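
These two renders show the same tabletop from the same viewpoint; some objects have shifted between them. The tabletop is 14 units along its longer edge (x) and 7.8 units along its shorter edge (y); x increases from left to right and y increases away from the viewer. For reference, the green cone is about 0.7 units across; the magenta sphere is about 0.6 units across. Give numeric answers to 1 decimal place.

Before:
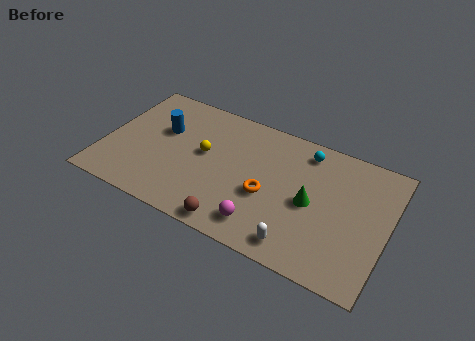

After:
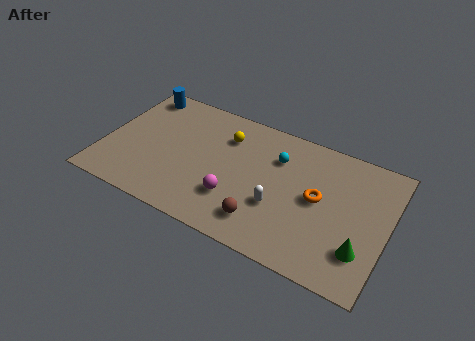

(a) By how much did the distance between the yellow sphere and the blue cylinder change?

+2.4

Before: roughly 2.3 units apart; after: 4.7. That's 2.4 units further apart.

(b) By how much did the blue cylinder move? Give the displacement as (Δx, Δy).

(-1.5, 1.9)

From the two frames, the blue cylinder sits at roughly (2.7, 4.9) before and (1.2, 6.8) after.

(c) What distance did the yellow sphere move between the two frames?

1.7

From (4.9, 4.3) to (5.8, 5.8), the yellow sphere covered √(0.9² + 1.5²) ≈ 1.7 units.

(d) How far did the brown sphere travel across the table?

1.5

The brown sphere was near (6.9, 0.8) before and (8.2, 1.6) after, so it travelled √(1.3² + 0.8²) ≈ 1.5 units.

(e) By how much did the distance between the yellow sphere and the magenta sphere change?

-0.8

They were about 4.4 units apart before and 3.6 after — 0.8 units closer together.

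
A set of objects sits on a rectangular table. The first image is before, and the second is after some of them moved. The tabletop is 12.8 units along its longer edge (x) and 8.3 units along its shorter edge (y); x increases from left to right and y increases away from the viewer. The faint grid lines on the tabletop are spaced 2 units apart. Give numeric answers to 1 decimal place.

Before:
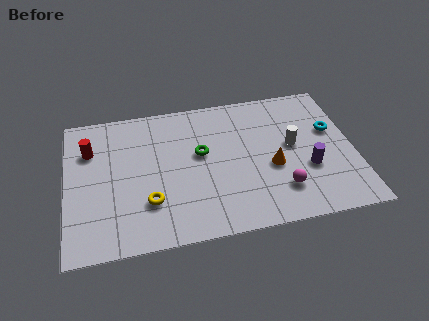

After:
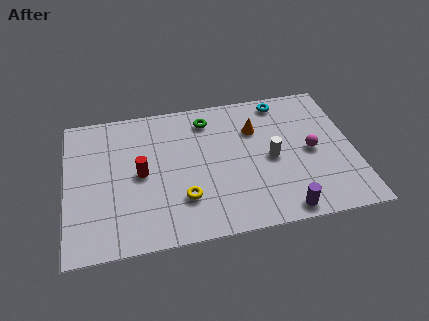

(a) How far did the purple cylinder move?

2.6

From (10.7, 3.0) to (9.4, 0.8), the purple cylinder covered √(1.3² + 2.2²) ≈ 2.6 units.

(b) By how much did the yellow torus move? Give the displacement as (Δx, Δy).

(1.5, -0.1)

From the two frames, the yellow torus sits at roughly (3.6, 2.4) before and (5.1, 2.3) after.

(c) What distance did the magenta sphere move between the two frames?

2.5

The magenta sphere moved from about (9.4, 2.0) to (10.9, 4.0), a distance of √(1.5² + 2.0²) ≈ 2.5.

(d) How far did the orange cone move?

2.5

From (9.1, 3.4) to (8.5, 5.8), the orange cone covered √(0.6² + 2.4²) ≈ 2.5 units.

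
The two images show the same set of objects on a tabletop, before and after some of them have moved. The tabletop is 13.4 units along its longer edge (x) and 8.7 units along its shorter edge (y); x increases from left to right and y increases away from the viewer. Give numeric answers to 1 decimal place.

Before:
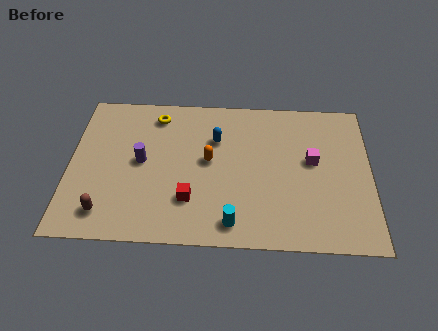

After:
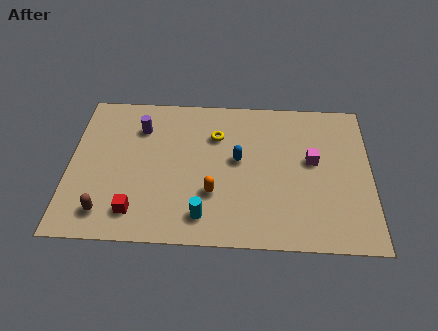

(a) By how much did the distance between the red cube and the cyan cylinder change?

+0.8

Before: roughly 2.2 units apart; after: 3.0. That's 0.8 units further apart.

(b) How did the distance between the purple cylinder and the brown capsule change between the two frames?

+1.8

Before: roughly 3.4 units apart; after: 5.2. That's 1.8 units further apart.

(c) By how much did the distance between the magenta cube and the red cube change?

+2.5

They were about 6.0 units apart before and 8.5 after — 2.5 units further apart.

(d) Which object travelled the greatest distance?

the yellow torus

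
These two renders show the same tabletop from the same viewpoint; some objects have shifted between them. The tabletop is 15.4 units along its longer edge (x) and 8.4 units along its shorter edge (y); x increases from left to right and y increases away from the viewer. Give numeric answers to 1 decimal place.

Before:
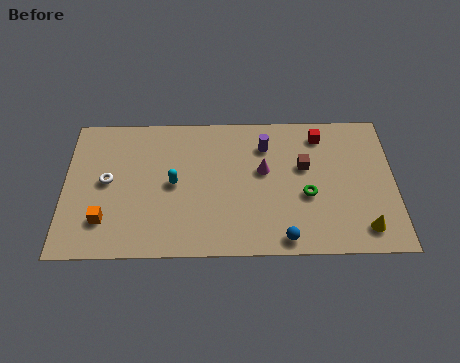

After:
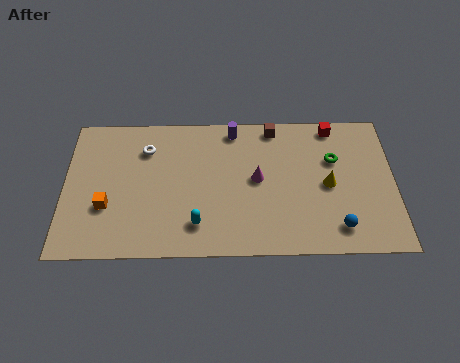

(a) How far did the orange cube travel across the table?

0.8

From (1.9, 2.1) to (2.0, 2.9), the orange cube covered √(0.1² + 0.8²) ≈ 0.8 units.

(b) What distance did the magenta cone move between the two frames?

0.6

From (9.3, 4.9) to (9.0, 4.4), the magenta cone covered √(0.3² + 0.5²) ≈ 0.6 units.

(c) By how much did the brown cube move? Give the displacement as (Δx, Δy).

(-1.4, 2.4)

The brown cube was at about (11.2, 5.1) and moved to about (9.8, 7.5).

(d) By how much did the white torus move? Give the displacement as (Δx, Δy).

(1.8, 1.9)

The white torus started near (2.0, 4.4) and ended near (3.8, 6.3).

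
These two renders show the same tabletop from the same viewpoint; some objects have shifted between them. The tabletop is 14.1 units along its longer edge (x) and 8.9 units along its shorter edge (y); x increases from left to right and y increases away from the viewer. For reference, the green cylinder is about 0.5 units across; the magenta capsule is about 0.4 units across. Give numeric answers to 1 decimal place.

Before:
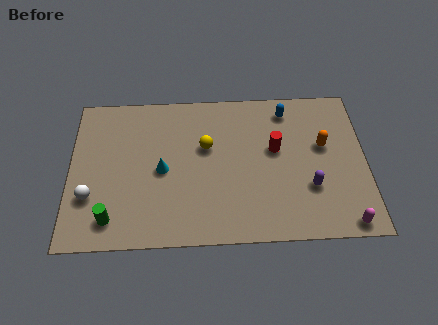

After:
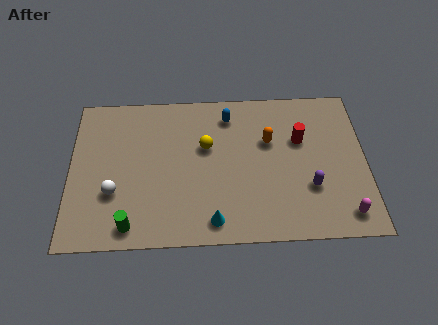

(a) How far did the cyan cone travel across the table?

3.8

The cyan cone moved from about (4.4, 4.2) to (6.8, 1.2), a distance of √(2.4² + 3.0²) ≈ 3.8.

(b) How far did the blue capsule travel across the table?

2.8

From (10.4, 7.5) to (7.6, 7.3), the blue capsule covered √(2.8² + 0.2²) ≈ 2.8 units.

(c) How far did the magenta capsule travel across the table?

0.5

From (13.0, 0.8) to (13.0, 1.3), the magenta capsule covered √(0.0² + 0.5²) ≈ 0.5 units.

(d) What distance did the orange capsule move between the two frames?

2.6

The orange capsule moved from about (12.1, 5.3) to (9.5, 5.7), a distance of √(2.6² + 0.4²) ≈ 2.6.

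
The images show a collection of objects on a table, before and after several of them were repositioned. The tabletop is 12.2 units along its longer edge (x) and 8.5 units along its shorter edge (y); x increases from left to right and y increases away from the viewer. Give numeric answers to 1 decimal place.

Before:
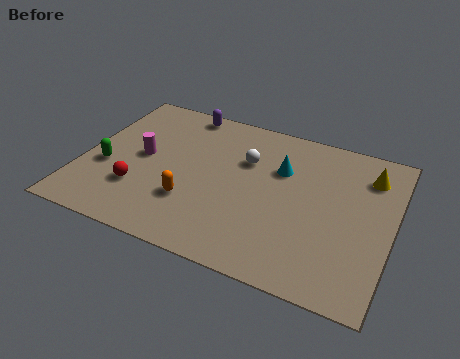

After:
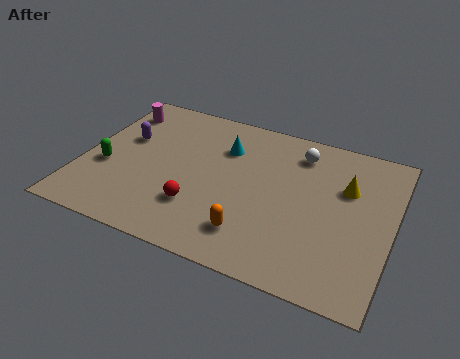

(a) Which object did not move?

the green capsule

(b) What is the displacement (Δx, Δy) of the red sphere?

(2.4, -0.1)

The red sphere was at about (2.4, 2.5) and moved to about (4.8, 2.4).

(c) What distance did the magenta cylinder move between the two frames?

2.8

The magenta cylinder was near (2.3, 4.4) before and (0.9, 6.8) after, so it travelled √(1.4² + 2.4²) ≈ 2.8 units.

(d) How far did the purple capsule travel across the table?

3.2

The purple capsule moved from about (3.5, 7.7) to (1.5, 5.2), a distance of √(2.0² + 2.5²) ≈ 3.2.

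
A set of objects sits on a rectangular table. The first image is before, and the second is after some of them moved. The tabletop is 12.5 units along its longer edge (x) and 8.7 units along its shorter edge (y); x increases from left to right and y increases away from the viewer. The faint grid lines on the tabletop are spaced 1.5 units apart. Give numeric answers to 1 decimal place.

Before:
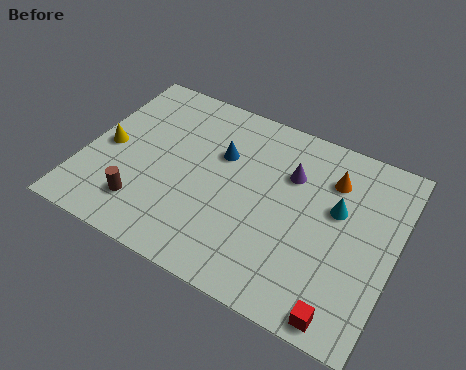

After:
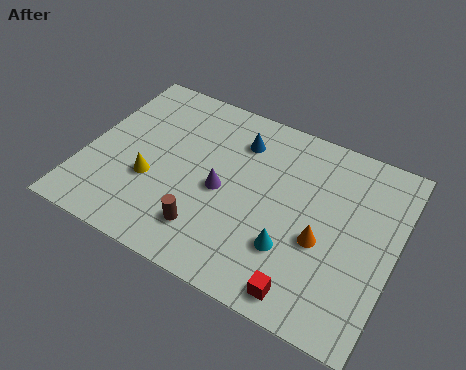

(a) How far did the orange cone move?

3.0

From (9.7, 6.5) to (9.7, 3.5), the orange cone covered √(0.0² + 3.0²) ≈ 3.0 units.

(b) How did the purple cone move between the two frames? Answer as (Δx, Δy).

(-2.5, -2.0)

The purple cone was at about (8.1, 6.0) and moved to about (5.6, 4.0).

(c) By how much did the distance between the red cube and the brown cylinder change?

-4.1

They were about 8.3 units apart before and 4.2 after — 4.1 units closer together.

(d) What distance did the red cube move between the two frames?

1.5

From (10.9, 0.8) to (9.4, 1.0), the red cube covered √(1.5² + 0.2²) ≈ 1.5 units.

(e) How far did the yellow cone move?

2.1

The yellow cone moved from about (0.9, 4.1) to (2.8, 3.2), a distance of √(1.9² + 0.9²) ≈ 2.1.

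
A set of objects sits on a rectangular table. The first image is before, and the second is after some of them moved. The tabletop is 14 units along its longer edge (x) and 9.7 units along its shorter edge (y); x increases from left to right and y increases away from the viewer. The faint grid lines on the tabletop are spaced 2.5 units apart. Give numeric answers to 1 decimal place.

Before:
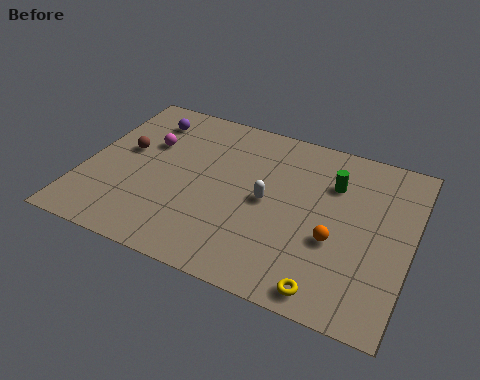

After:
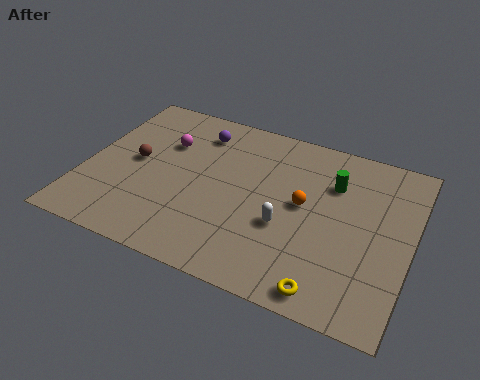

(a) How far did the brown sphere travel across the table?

0.7

The brown sphere was near (1.6, 5.5) before and (2.1, 5.0) after, so it travelled √(0.5² + 0.5²) ≈ 0.7 units.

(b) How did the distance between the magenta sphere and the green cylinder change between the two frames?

-0.7

Before: roughly 8.0 units apart; after: 7.3. That's 0.7 units closer together.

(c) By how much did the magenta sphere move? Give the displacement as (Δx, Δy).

(0.7, 0.3)

The magenta sphere was at about (2.5, 6.3) and moved to about (3.2, 6.6).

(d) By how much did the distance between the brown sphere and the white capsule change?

+0.5

The distance was about 6.3 in the first image and 6.8 in the second, so they moved 0.5 units further apart.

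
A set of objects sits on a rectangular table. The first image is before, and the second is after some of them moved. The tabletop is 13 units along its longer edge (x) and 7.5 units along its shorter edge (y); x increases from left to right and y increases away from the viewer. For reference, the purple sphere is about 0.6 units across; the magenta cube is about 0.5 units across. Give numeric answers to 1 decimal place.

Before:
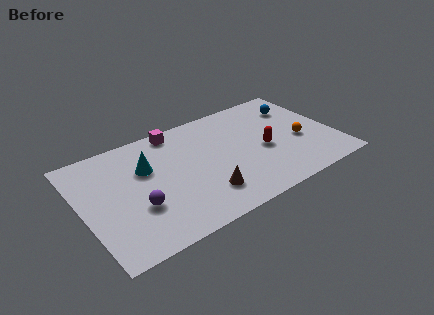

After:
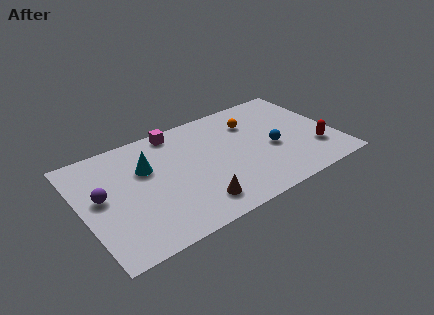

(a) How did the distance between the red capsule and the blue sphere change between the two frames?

-0.8

Before: roughly 3.2 units apart; after: 2.4. That's 0.8 units closer together.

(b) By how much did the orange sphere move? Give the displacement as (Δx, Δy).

(-2.2, 2.4)

From the two frames, the orange sphere sits at roughly (11.2, 3.1) before and (9.0, 5.5) after.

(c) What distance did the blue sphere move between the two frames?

3.0

The blue sphere moved from about (11.5, 5.6) to (9.7, 3.2), a distance of √(1.8² + 2.4²) ≈ 3.0.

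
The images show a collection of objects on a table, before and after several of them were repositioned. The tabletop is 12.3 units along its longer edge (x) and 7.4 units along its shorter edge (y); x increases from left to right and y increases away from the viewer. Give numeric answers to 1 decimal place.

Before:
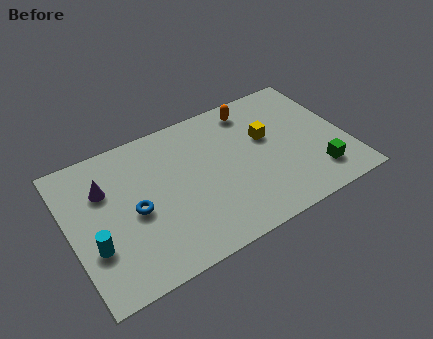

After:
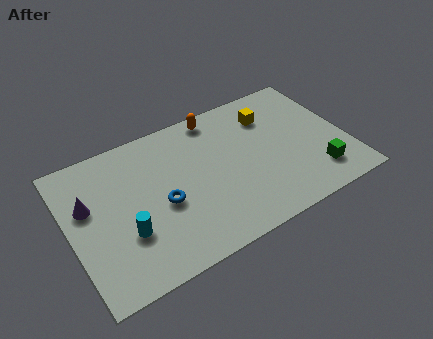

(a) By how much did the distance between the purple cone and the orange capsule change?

-0.6

Before: roughly 6.9 units apart; after: 6.3. That's 0.6 units closer together.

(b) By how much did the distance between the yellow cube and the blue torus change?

-0.5

They were about 6.2 units apart before and 5.7 after — 0.5 units closer together.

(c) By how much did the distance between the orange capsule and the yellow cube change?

+0.7

Before: roughly 1.8 units apart; after: 2.5. That's 0.7 units further apart.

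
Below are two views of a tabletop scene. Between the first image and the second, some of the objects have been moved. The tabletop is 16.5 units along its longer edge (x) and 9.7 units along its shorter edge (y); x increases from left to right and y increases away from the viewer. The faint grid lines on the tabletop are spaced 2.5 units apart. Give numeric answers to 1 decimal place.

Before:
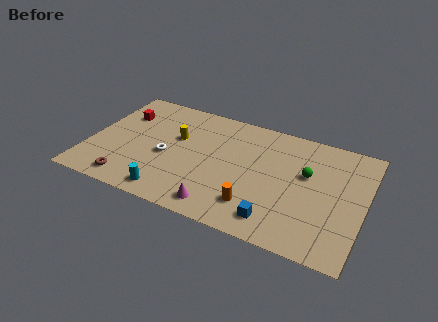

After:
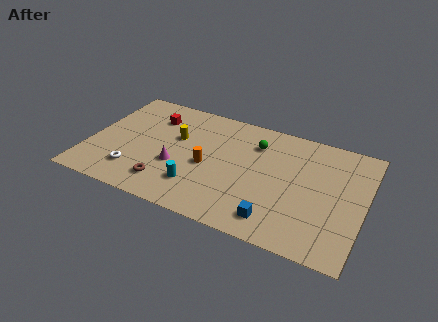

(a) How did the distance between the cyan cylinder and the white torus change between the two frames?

+0.7

Before: roughly 3.1 units apart; after: 3.8. That's 0.7 units further apart.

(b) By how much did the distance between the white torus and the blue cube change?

+1.2

They were about 7.4 units apart before and 8.6 after — 1.2 units further apart.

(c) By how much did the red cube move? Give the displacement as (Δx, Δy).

(1.9, 0.4)

From the two frames, the red cube sits at roughly (1.6, 6.9) before and (3.5, 7.3) after.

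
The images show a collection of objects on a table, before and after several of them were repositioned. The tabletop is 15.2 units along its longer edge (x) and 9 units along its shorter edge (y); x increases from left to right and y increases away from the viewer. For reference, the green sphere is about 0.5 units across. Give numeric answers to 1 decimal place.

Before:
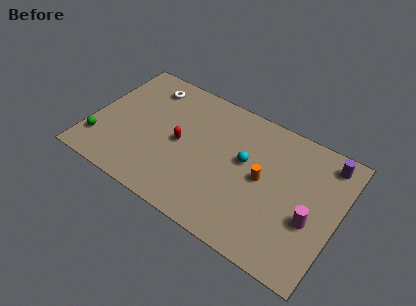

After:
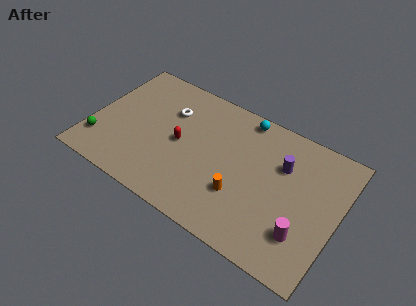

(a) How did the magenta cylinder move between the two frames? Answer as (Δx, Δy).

(-0.3, -1.1)

From the two frames, the magenta cylinder sits at roughly (13.7, 3.5) before and (13.4, 2.4) after.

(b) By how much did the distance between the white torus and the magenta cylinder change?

-1.8

The distance was about 11.5 in the first image and 9.7 in the second, so they moved 1.8 units closer together.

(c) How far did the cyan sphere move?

2.9

The cyan sphere moved from about (9.4, 5.2) to (8.9, 8.1), a distance of √(0.5² + 2.9²) ≈ 2.9.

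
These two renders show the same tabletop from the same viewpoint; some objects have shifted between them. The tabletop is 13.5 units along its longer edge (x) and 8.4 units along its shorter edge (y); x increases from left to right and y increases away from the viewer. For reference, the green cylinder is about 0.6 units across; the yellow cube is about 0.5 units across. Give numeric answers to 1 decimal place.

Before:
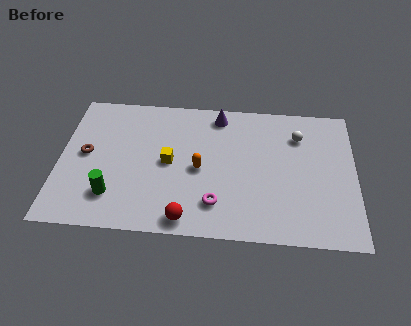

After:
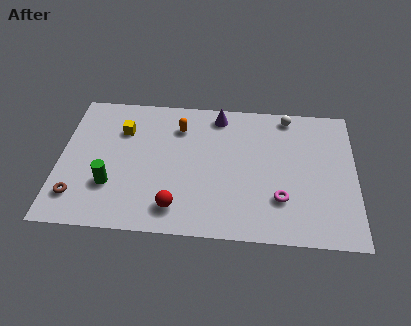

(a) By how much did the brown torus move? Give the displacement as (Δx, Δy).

(-0.3, -2.6)

From the two frames, the brown torus sits at roughly (1.2, 4.4) before and (0.9, 1.8) after.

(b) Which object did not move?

the purple cone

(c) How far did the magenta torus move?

2.9

The magenta torus was near (7.2, 1.9) before and (10.1, 2.4) after, so it travelled √(2.9² + 0.5²) ≈ 2.9 units.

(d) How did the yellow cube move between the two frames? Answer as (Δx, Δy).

(-2.2, 1.8)

The yellow cube started near (5.0, 4.2) and ended near (2.8, 6.0).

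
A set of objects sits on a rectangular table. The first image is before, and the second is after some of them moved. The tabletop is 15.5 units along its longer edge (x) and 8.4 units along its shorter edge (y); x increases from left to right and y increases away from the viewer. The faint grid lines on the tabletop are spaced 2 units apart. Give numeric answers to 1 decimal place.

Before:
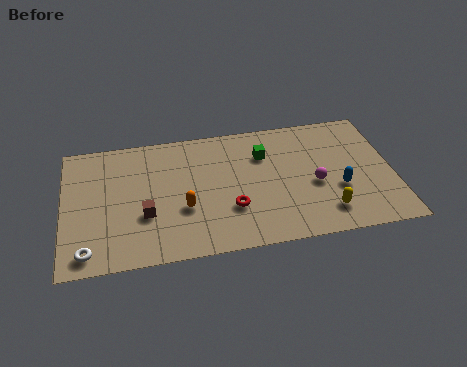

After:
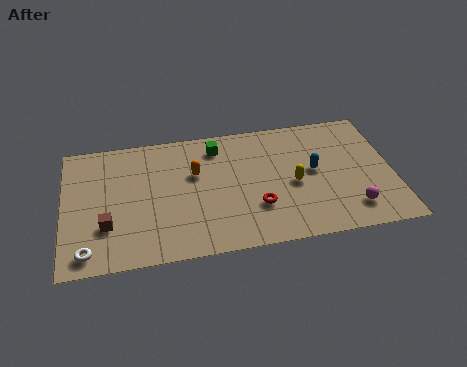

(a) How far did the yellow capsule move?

2.5

The yellow capsule was near (12.2, 1.7) before and (10.8, 3.8) after, so it travelled √(1.4² + 2.1²) ≈ 2.5 units.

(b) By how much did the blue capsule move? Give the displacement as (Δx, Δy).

(-1.1, 1.4)

From the two frames, the blue capsule sits at roughly (12.9, 3.1) before and (11.8, 4.5) after.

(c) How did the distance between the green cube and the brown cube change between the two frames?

+0.4

They were about 6.4 units apart before and 6.8 after — 0.4 units further apart.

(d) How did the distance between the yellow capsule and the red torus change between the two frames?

-2.3

Before: roughly 4.5 units apart; after: 2.2. That's 2.3 units closer together.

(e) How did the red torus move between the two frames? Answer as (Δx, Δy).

(1.2, -0.1)

The red torus was at about (7.8, 2.7) and moved to about (9.0, 2.6).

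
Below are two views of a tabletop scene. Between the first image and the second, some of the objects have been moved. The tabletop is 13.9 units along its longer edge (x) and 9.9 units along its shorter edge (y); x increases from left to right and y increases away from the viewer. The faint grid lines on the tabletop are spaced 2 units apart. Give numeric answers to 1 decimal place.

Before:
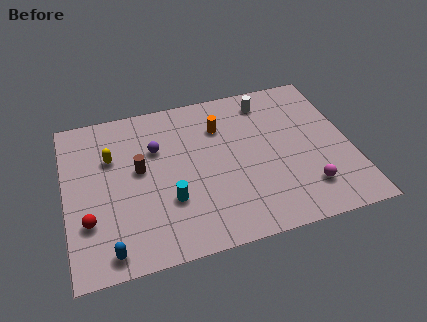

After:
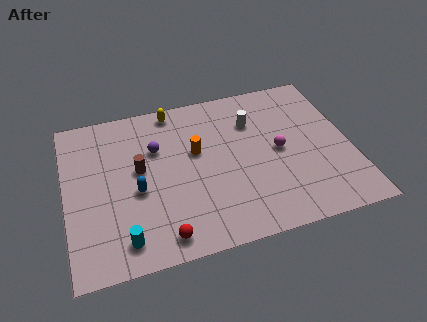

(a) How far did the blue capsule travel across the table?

3.4

From (1.9, 1.1) to (3.4, 4.2), the blue capsule covered √(1.5² + 3.1²) ≈ 3.4 units.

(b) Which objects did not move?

the brown cylinder and the purple sphere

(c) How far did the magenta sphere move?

2.9

The magenta sphere was near (11.5, 2.2) before and (10.4, 4.9) after, so it travelled √(1.1² + 2.7²) ≈ 2.9 units.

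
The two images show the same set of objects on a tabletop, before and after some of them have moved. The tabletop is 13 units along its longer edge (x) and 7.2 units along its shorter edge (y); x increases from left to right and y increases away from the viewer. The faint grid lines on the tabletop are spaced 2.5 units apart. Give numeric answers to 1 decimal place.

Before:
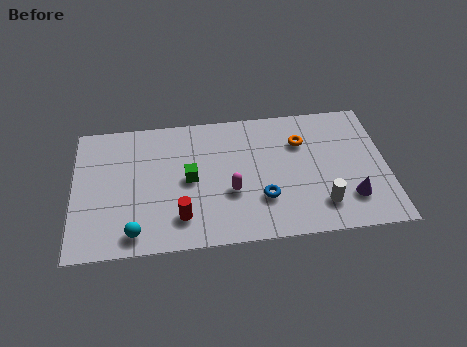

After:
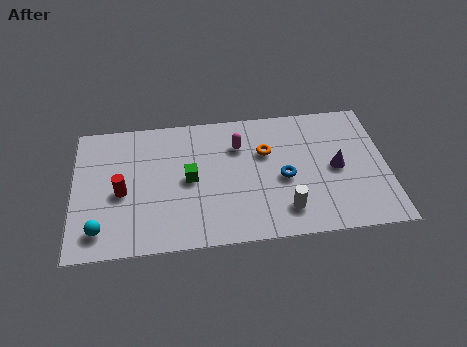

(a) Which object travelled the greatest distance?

the red cylinder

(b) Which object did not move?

the green cube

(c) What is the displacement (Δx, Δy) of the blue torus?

(0.9, 1.0)

From the two frames, the blue torus sits at roughly (7.8, 2.2) before and (8.7, 3.2) after.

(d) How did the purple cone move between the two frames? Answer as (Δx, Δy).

(-0.5, 1.7)

From the two frames, the purple cone sits at roughly (11.4, 1.8) before and (10.9, 3.5) after.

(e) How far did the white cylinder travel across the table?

1.5

The white cylinder moved from about (10.2, 1.6) to (8.7, 1.5), a distance of √(1.5² + 0.1²) ≈ 1.5.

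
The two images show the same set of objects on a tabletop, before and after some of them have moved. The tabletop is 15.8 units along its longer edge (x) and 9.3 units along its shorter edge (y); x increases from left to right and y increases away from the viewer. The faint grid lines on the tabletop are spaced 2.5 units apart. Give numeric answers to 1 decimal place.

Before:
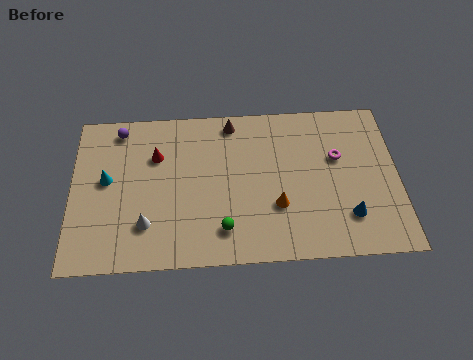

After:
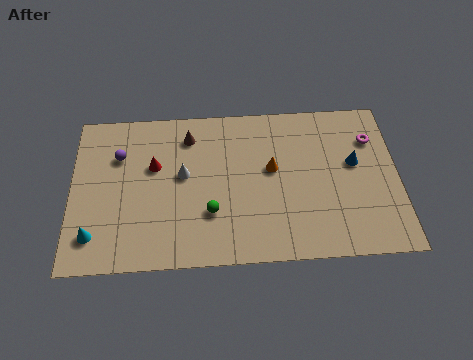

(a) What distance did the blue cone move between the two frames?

3.1

The blue cone was near (13.3, 2.3) before and (13.7, 5.4) after, so it travelled √(0.4² + 3.1²) ≈ 3.1 units.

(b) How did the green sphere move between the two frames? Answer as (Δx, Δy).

(-0.6, 1.0)

From the two frames, the green sphere sits at roughly (7.3, 1.9) before and (6.7, 2.9) after.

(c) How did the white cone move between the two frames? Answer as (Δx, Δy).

(1.8, 2.8)

From the two frames, the white cone sits at roughly (3.6, 2.4) before and (5.4, 5.2) after.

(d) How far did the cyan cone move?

3.3

From (1.7, 5.1) to (1.1, 1.9), the cyan cone covered √(0.6² + 3.2²) ≈ 3.3 units.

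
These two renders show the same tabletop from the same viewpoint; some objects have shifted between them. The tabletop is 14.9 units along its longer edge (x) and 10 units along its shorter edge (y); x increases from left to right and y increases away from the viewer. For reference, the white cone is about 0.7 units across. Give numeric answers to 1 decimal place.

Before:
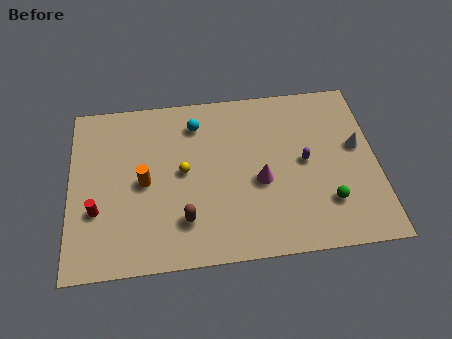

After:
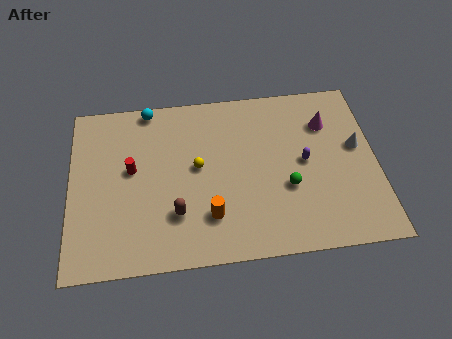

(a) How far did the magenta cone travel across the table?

4.6

The magenta cone moved from about (9.2, 4.2) to (12.6, 7.3), a distance of √(3.4² + 3.1²) ≈ 4.6.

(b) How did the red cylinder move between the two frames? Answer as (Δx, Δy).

(1.7, 2.2)

From the two frames, the red cylinder sits at roughly (1.3, 3.4) before and (3.0, 5.6) after.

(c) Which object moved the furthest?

the magenta cone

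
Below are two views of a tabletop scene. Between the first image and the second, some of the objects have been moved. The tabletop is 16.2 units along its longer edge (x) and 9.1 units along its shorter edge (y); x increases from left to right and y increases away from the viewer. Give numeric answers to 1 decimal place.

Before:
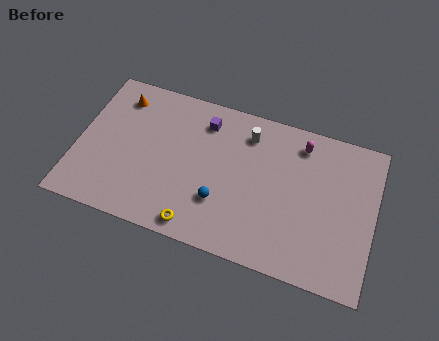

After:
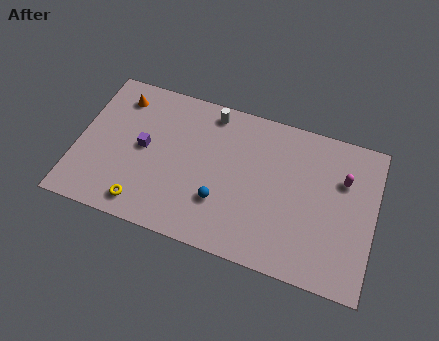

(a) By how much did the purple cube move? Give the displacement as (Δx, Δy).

(-3.1, -2.6)

The purple cube was at about (6.7, 7.3) and moved to about (3.6, 4.7).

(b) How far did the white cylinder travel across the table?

2.2

The white cylinder was near (9.1, 7.3) before and (7.0, 8.0) after, so it travelled √(2.1² + 0.7²) ≈ 2.2 units.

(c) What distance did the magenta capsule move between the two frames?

2.8

The magenta capsule was near (12.0, 7.6) before and (14.4, 6.2) after, so it travelled √(2.4² + 1.4²) ≈ 2.8 units.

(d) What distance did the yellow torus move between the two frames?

3.0

From (6.9, 1.0) to (3.9, 1.3), the yellow torus covered √(3.0² + 0.3²) ≈ 3.0 units.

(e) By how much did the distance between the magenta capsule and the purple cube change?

+5.6

Before: roughly 5.3 units apart; after: 10.9. That's 5.6 units further apart.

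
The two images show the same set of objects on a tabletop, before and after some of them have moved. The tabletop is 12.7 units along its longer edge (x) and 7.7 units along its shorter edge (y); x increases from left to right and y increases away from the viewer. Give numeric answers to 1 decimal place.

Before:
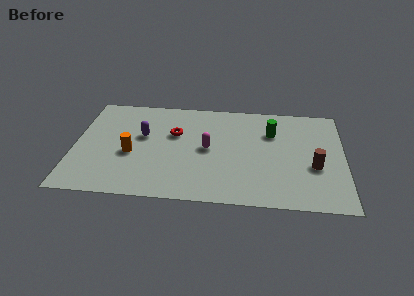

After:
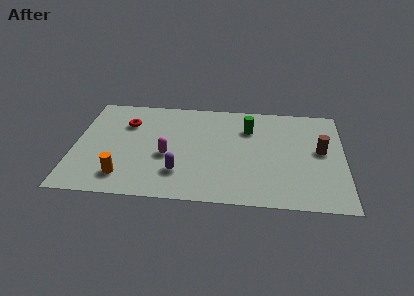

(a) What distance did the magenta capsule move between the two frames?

2.0

From (6.3, 3.9) to (4.4, 3.2), the magenta capsule covered √(1.9² + 0.7²) ≈ 2.0 units.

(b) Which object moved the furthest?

the purple capsule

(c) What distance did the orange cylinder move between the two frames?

1.7

The orange cylinder was near (2.7, 3.2) before and (2.4, 1.5) after, so it travelled √(0.3² + 1.7²) ≈ 1.7 units.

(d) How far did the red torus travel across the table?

2.4

The red torus moved from about (4.7, 4.9) to (2.4, 5.5), a distance of √(2.3² + 0.6²) ≈ 2.4.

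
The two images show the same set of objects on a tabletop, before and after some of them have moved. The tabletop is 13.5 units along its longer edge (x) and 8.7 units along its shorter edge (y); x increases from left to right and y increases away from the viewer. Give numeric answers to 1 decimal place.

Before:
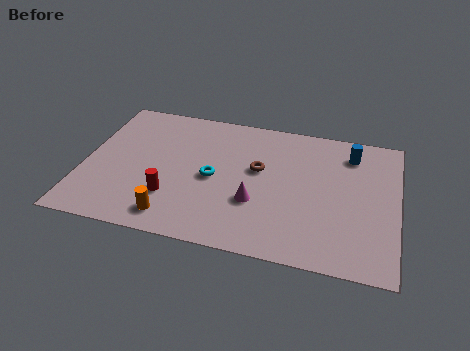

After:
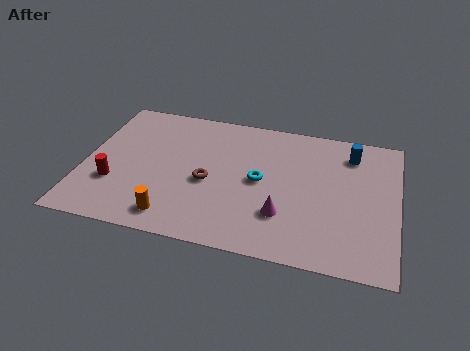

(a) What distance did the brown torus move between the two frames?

2.5

From (7.5, 5.1) to (5.4, 3.8), the brown torus covered √(2.1² + 1.3²) ≈ 2.5 units.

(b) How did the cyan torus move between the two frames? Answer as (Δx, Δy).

(2.0, 0.3)

From the two frames, the cyan torus sits at roughly (5.6, 4.1) before and (7.6, 4.4) after.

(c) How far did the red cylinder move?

2.5

From (3.9, 2.5) to (1.4, 2.8), the red cylinder covered √(2.5² + 0.3²) ≈ 2.5 units.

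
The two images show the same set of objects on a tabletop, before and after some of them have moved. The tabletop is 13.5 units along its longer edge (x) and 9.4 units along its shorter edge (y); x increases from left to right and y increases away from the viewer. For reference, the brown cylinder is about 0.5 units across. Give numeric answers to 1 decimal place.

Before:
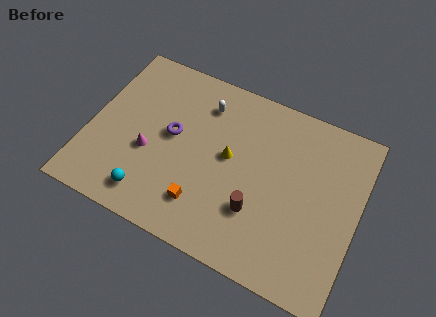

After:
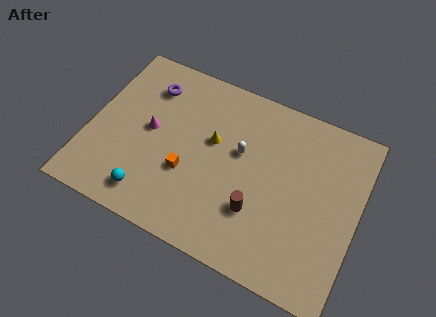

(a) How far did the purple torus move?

2.7

The purple torus was near (4.1, 5.1) before and (2.6, 7.3) after, so it travelled √(1.5² + 2.2²) ≈ 2.7 units.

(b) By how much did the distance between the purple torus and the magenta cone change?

+0.7

Before: roughly 1.7 units apart; after: 2.4. That's 0.7 units further apart.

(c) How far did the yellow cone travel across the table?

1.0

From (7.0, 5.1) to (6.1, 5.6), the yellow cone covered √(0.9² + 0.5²) ≈ 1.0 units.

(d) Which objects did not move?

the brown cylinder and the cyan sphere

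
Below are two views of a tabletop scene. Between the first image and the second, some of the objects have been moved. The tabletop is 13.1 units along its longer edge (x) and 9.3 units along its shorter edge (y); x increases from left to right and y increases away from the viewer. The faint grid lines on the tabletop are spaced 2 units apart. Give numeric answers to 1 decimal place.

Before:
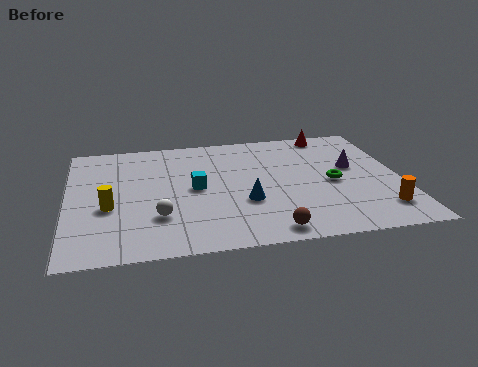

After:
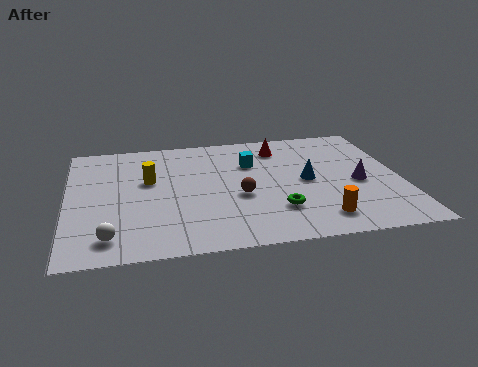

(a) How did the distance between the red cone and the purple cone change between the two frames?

+1.4

They were about 3.1 units apart before and 4.5 after — 1.4 units further apart.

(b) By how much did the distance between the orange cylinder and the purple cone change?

-0.6

Before: roughly 3.6 units apart; after: 3.0. That's 0.6 units closer together.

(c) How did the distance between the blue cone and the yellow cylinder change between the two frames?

+1.0

They were about 5.3 units apart before and 6.3 after — 1.0 units further apart.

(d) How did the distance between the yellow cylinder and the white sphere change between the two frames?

+2.3

They were about 2.1 units apart before and 4.4 after — 2.3 units further apart.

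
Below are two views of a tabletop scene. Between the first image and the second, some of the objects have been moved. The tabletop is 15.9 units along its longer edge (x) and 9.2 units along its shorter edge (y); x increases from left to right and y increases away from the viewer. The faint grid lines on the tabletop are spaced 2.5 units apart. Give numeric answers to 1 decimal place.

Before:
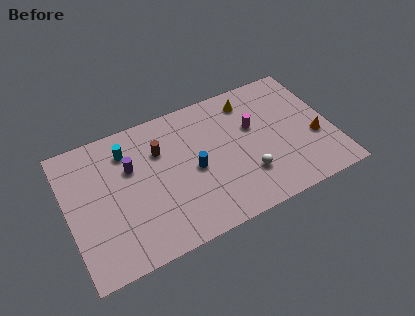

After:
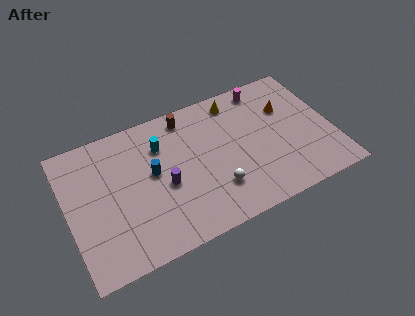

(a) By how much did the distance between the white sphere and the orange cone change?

+1.7

They were about 4.4 units apart before and 6.1 after — 1.7 units further apart.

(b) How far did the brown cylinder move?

2.4

The brown cylinder moved from about (5.7, 6.4) to (7.5, 8.0), a distance of √(1.8² + 1.6²) ≈ 2.4.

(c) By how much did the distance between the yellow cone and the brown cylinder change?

-2.7

The distance was about 5.7 in the first image and 3.0 in the second, so they moved 2.7 units closer together.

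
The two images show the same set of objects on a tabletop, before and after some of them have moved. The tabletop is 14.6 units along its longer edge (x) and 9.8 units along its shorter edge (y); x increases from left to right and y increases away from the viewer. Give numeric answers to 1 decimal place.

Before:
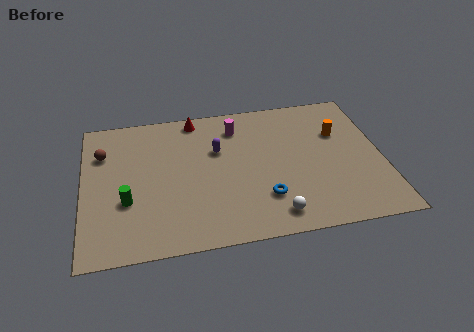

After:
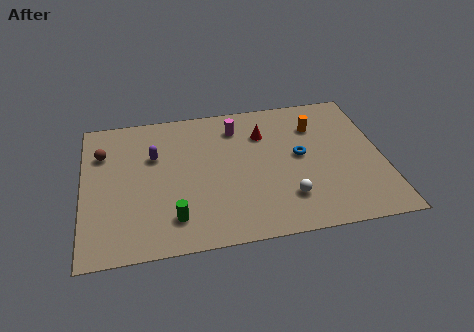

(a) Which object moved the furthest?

the red cone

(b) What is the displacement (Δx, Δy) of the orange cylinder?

(-1.1, 0.7)

The orange cylinder started near (12.6, 6.5) and ended near (11.5, 7.2).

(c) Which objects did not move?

the brown sphere and the magenta cylinder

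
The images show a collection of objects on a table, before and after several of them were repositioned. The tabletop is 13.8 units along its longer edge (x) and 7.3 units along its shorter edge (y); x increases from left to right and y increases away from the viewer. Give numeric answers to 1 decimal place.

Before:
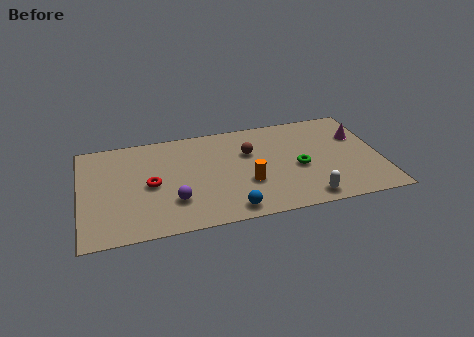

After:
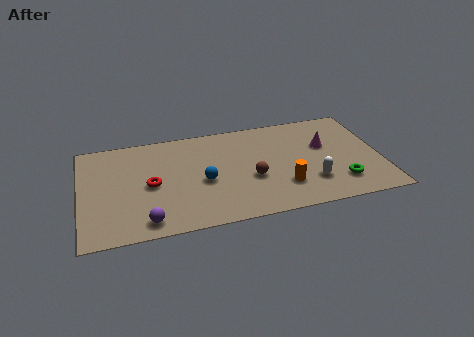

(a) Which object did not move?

the red torus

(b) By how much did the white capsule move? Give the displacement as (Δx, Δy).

(0.3, 1.1)

The white capsule was at about (10.2, 0.9) and moved to about (10.5, 2.0).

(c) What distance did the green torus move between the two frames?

2.3

From (10.0, 3.2) to (11.8, 1.7), the green torus covered √(1.8² + 1.5²) ≈ 2.3 units.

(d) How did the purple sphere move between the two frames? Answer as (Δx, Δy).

(-1.3, -1.1)

The purple sphere was at about (4.2, 2.1) and moved to about (2.9, 1.0).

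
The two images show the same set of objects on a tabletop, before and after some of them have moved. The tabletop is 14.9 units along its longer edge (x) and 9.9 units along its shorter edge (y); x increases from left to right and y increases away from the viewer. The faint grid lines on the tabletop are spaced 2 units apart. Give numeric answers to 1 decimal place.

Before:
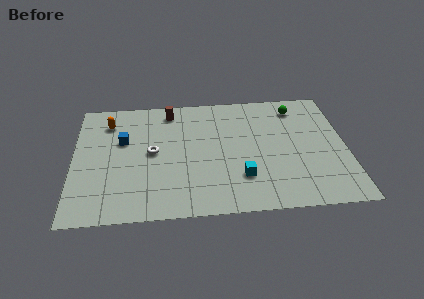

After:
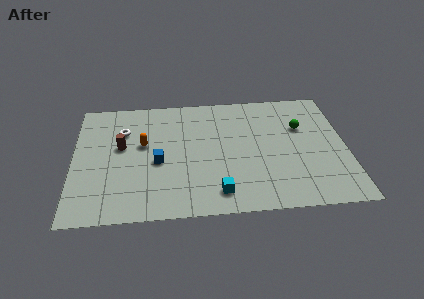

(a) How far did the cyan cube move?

1.7

The cyan cube moved from about (9.1, 2.7) to (7.8, 1.6), a distance of √(1.3² + 1.1²) ≈ 1.7.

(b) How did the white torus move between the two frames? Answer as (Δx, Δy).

(-1.6, 1.9)

The white torus was at about (4.3, 5.1) and moved to about (2.7, 7.0).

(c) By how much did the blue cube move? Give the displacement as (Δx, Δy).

(1.9, -1.9)

From the two frames, the blue cube sits at roughly (2.7, 6.2) before and (4.6, 4.3) after.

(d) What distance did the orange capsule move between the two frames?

2.8

The orange capsule was near (1.9, 7.8) before and (3.8, 5.8) after, so it travelled √(1.9² + 2.0²) ≈ 2.8 units.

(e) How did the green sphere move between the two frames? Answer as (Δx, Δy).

(0.2, -1.7)

From the two frames, the green sphere sits at roughly (12.3, 8.2) before and (12.5, 6.5) after.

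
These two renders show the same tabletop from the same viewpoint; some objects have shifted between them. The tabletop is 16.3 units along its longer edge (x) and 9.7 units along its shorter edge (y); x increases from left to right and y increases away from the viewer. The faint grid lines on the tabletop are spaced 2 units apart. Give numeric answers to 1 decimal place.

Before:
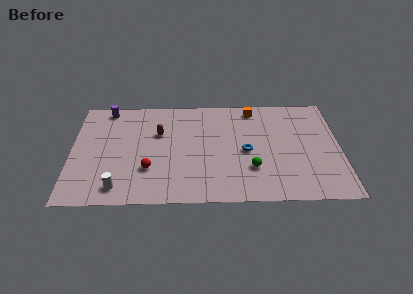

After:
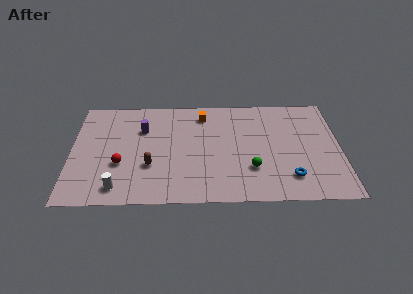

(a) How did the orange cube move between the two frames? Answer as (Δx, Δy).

(-3.1, -0.5)

The orange cube was at about (11.1, 8.5) and moved to about (8.0, 8.0).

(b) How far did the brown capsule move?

3.0

The brown capsule was near (5.3, 6.3) before and (4.8, 3.3) after, so it travelled √(0.5² + 3.0²) ≈ 3.0 units.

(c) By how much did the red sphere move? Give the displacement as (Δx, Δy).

(-1.7, 0.5)

The red sphere started near (4.7, 3.0) and ended near (3.0, 3.5).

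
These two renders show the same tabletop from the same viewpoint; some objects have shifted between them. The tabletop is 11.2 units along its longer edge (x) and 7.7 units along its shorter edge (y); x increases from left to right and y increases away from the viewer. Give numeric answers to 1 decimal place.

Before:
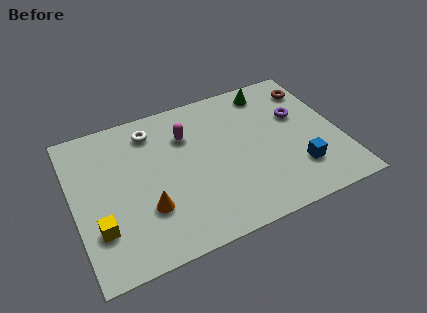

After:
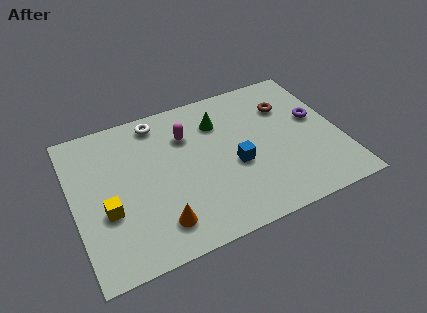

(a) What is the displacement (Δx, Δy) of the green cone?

(-2.3, -0.9)

The green cone was at about (8.6, 6.6) and moved to about (6.3, 5.7).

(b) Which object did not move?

the magenta capsule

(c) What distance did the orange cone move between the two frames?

1.0

The orange cone moved from about (2.9, 2.4) to (3.3, 1.5), a distance of √(0.4² + 0.9²) ≈ 1.0.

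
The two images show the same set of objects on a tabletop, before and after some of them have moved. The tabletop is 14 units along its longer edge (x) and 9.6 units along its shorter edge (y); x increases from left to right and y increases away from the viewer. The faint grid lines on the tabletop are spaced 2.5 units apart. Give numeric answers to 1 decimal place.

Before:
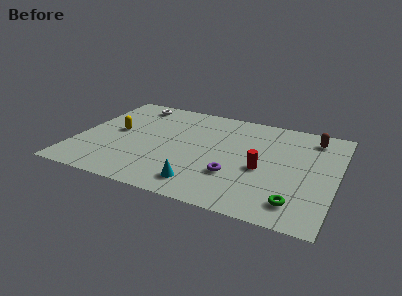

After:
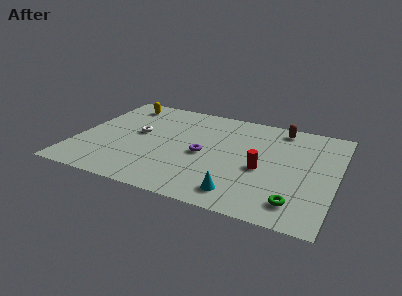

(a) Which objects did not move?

the red cylinder and the green torus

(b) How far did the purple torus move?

2.3

The purple torus was near (8.7, 3.0) before and (6.9, 4.4) after, so it travelled √(1.8² + 1.4²) ≈ 2.3 units.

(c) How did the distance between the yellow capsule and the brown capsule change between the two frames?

-2.1

The distance was about 10.9 in the first image and 8.8 in the second, so they moved 2.1 units closer together.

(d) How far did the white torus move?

3.1

The white torus moved from about (2.5, 8.3) to (3.2, 5.3), a distance of √(0.7² + 3.0²) ≈ 3.1.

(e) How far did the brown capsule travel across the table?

1.8

The brown capsule moved from about (12.5, 8.0) to (10.7, 8.4), a distance of √(1.8² + 0.4²) ≈ 1.8.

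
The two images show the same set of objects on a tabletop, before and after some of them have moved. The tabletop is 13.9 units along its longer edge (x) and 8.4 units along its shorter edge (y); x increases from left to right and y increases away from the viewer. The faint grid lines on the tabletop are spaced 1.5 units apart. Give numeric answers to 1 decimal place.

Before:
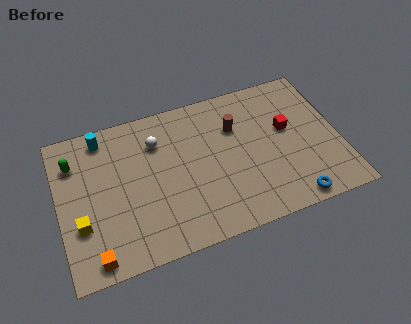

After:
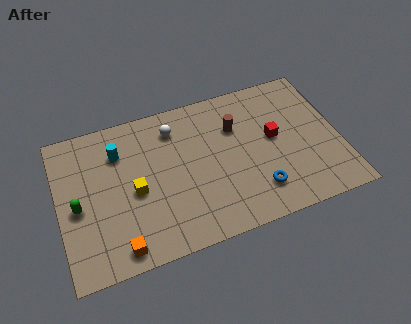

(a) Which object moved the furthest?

the yellow cube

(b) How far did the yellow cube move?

2.9

The yellow cube moved from about (1.0, 2.8) to (3.7, 3.8), a distance of √(2.7² + 1.0²) ≈ 2.9.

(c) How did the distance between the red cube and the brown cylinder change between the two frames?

-0.5

Before: roughly 2.7 units apart; after: 2.2. That's 0.5 units closer together.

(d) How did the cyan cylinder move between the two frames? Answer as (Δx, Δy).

(0.7, -1.1)

The cyan cylinder started near (2.4, 7.3) and ended near (3.1, 6.2).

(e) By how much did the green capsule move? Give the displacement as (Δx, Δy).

(0.0, -2.5)

The green capsule was at about (0.9, 6.3) and moved to about (0.9, 3.8).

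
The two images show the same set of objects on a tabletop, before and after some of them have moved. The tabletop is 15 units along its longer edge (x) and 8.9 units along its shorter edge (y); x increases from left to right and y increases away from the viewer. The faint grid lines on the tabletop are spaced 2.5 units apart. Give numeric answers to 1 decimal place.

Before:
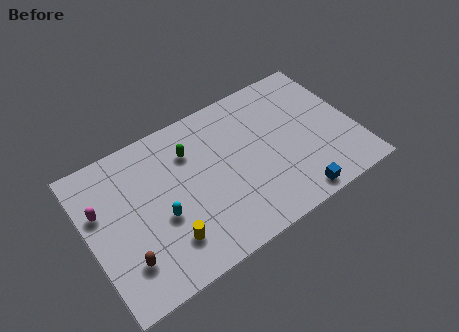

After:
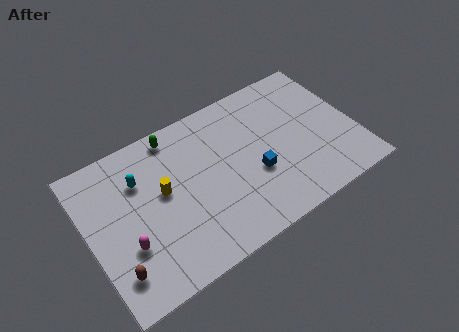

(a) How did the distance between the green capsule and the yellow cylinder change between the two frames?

-1.7

Before: roughly 4.8 units apart; after: 3.1. That's 1.7 units closer together.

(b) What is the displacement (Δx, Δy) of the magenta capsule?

(1.1, -2.7)

The magenta capsule started near (0.8, 5.7) and ended near (1.9, 3.0).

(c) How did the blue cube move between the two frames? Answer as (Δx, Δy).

(-1.8, 2.5)

From the two frames, the blue cube sits at roughly (11.0, 0.9) before and (9.2, 3.4) after.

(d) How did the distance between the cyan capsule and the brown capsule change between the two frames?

+2.2

They were about 2.6 units apart before and 4.8 after — 2.2 units further apart.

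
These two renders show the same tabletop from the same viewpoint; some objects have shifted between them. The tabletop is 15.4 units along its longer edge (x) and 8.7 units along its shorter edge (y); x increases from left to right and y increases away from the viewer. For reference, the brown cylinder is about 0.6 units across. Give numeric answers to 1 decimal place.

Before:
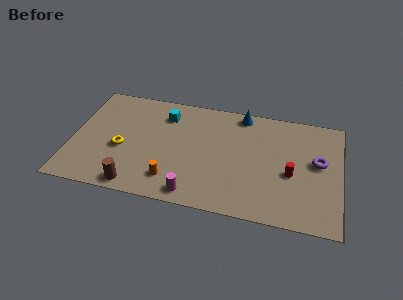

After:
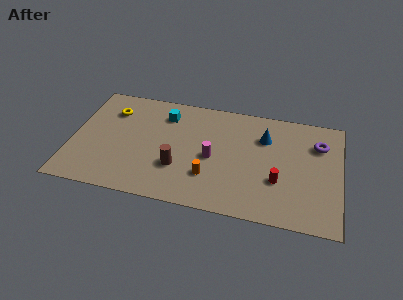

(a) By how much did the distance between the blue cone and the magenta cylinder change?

-3.6

The distance was about 7.2 in the first image and 3.6 in the second, so they moved 3.6 units closer together.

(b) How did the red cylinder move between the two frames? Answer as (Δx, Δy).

(-0.7, -0.7)

From the two frames, the red cylinder sits at roughly (12.6, 3.7) before and (11.9, 3.0) after.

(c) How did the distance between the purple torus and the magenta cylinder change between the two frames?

-1.5

They were about 7.9 units apart before and 6.4 after — 1.5 units closer together.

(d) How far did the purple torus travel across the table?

1.4

The purple torus was near (14.1, 4.9) before and (14.1, 6.3) after, so it travelled √(0.0² + 1.4²) ≈ 1.4 units.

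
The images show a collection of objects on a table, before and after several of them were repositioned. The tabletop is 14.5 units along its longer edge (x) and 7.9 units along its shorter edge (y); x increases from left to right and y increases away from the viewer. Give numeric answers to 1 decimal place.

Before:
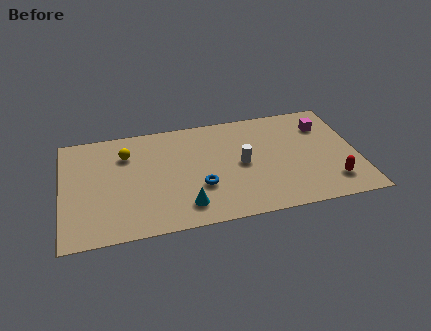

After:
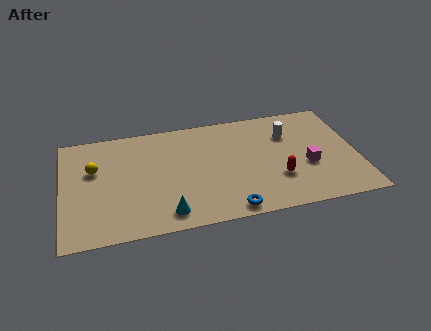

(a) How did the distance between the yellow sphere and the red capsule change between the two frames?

-1.5

Before: roughly 10.7 units apart; after: 9.2. That's 1.5 units closer together.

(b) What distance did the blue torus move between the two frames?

2.3

The blue torus was near (6.7, 2.7) before and (8.0, 0.8) after, so it travelled √(1.3² + 1.9²) ≈ 2.3 units.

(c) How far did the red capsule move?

2.7

The red capsule moved from about (13.1, 1.7) to (10.5, 2.5), a distance of √(2.6² + 0.8²) ≈ 2.7.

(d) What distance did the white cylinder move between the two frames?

2.9

From (8.8, 3.9) to (11.2, 5.6), the white cylinder covered √(2.4² + 1.7²) ≈ 2.9 units.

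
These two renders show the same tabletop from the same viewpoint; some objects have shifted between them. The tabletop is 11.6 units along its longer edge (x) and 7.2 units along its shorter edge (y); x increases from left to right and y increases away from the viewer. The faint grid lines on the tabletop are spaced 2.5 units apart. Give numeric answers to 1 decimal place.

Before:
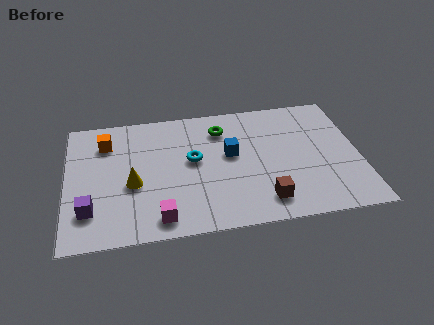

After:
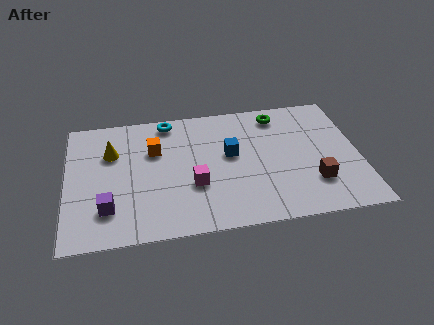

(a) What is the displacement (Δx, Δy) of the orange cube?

(1.9, -0.7)

From the two frames, the orange cube sits at roughly (1.6, 5.5) before and (3.5, 4.8) after.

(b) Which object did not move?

the blue cube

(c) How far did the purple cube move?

0.7

The purple cube moved from about (0.9, 1.8) to (1.6, 1.8), a distance of √(0.7² + 0.0²) ≈ 0.7.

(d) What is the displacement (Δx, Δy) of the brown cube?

(2.0, 0.7)

The brown cube started near (7.7, 1.3) and ended near (9.7, 2.0).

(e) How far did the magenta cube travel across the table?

2.1

The magenta cube moved from about (3.6, 1.0) to (5.0, 2.6), a distance of √(1.4² + 1.6²) ≈ 2.1.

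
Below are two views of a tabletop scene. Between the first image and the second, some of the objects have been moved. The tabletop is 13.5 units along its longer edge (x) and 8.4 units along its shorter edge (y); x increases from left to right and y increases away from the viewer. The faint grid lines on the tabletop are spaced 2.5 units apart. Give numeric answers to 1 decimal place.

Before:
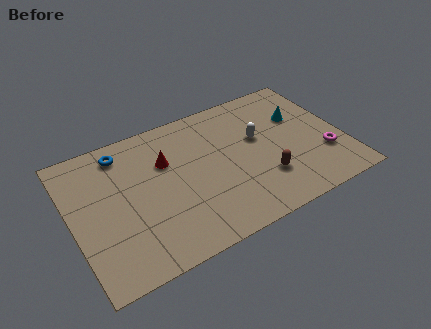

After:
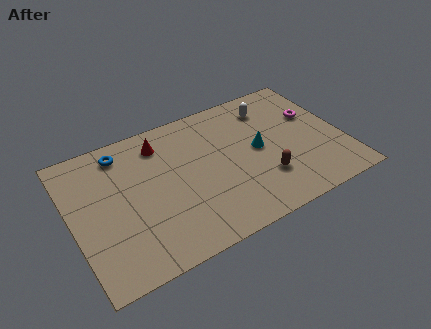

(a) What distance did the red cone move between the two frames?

1.2

From (4.8, 5.6) to (4.7, 6.8), the red cone covered √(0.1² + 1.2²) ≈ 1.2 units.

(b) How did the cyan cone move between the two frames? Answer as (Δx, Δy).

(-2.3, -1.2)

The cyan cone started near (11.6, 5.5) and ended near (9.3, 4.3).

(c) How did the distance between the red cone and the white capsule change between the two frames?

+1.0

They were about 4.6 units apart before and 5.6 after — 1.0 units further apart.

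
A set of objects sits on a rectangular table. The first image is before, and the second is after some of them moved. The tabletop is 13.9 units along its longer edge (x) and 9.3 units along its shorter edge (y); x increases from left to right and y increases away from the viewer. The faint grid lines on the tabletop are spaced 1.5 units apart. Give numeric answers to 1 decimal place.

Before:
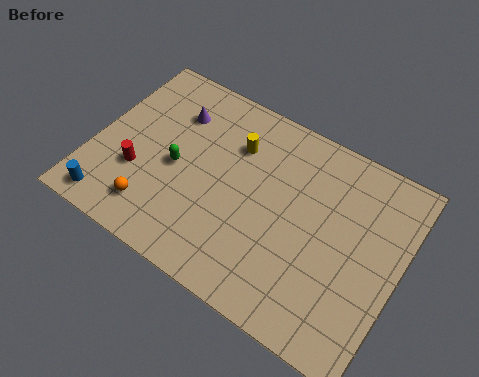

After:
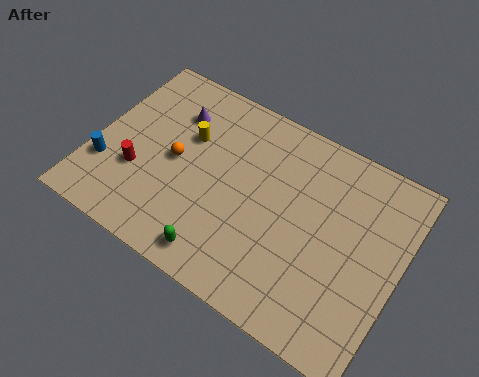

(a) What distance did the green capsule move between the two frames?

4.0

The green capsule moved from about (3.8, 4.3) to (6.4, 1.2), a distance of √(2.6² + 3.1²) ≈ 4.0.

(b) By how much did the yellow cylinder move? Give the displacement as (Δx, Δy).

(-2.1, -0.7)

The yellow cylinder started near (6.1, 6.7) and ended near (4.0, 6.0).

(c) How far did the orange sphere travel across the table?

2.8

From (3.2, 1.8) to (3.7, 4.6), the orange sphere covered √(0.5² + 2.8²) ≈ 2.8 units.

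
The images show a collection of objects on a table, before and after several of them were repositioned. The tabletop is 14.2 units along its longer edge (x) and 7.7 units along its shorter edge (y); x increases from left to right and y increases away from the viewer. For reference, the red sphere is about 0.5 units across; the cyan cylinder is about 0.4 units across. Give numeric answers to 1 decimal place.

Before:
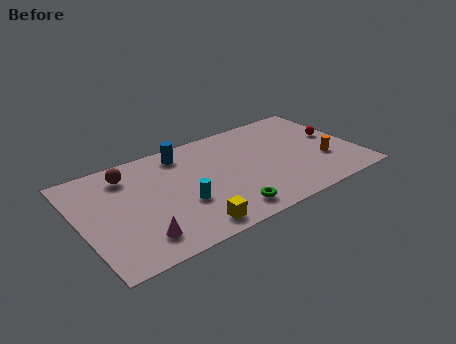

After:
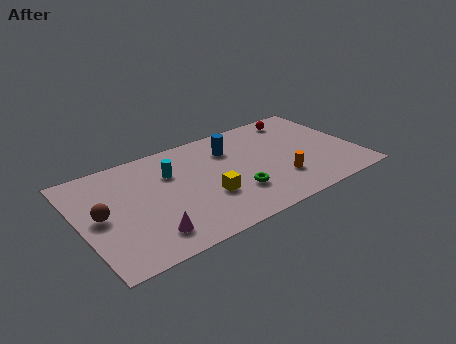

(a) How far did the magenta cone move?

0.5

From (2.6, 1.5) to (3.1, 1.5), the magenta cone covered √(0.5² + 0.0²) ≈ 0.5 units.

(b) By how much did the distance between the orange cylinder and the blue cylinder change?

-3.8

The distance was about 7.8 in the first image and 4.0 in the second, so they moved 3.8 units closer together.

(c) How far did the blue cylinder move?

2.5

The blue cylinder moved from about (5.6, 6.5) to (8.0, 5.7), a distance of √(2.4² + 0.8²) ≈ 2.5.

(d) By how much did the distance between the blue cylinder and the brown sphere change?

+4.3

Before: roughly 2.9 units apart; after: 7.2. That's 4.3 units further apart.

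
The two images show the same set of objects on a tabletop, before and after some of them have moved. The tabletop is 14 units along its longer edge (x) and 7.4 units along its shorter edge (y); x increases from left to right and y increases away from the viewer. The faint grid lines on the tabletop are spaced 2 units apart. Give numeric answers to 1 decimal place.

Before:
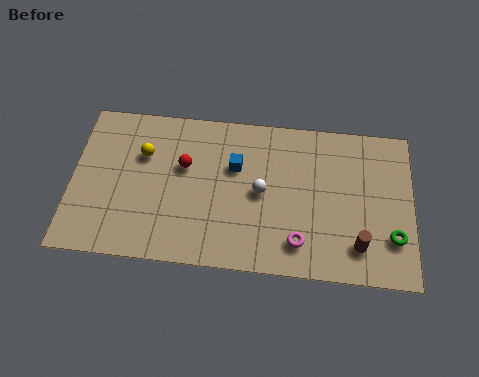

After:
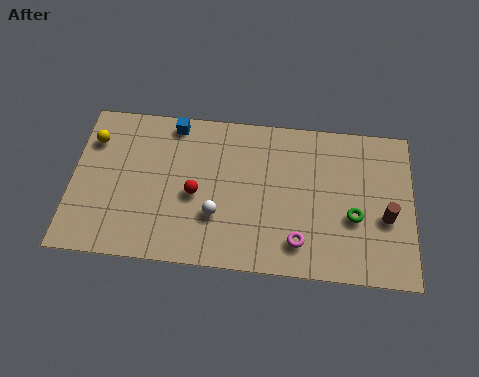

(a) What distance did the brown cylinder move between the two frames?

1.8

The brown cylinder moved from about (11.8, 1.6) to (12.9, 3.0), a distance of √(1.1² + 1.4²) ≈ 1.8.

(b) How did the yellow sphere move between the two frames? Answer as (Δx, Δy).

(-2.1, 0.5)

The yellow sphere started near (2.9, 5.0) and ended near (0.8, 5.5).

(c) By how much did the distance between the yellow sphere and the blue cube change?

-0.3

They were about 3.8 units apart before and 3.5 after — 0.3 units closer together.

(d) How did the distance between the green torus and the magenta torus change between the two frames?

-1.2

The distance was about 3.8 in the first image and 2.6 in the second, so they moved 1.2 units closer together.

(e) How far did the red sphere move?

1.4

From (4.6, 4.6) to (5.1, 3.3), the red sphere covered √(0.5² + 1.3²) ≈ 1.4 units.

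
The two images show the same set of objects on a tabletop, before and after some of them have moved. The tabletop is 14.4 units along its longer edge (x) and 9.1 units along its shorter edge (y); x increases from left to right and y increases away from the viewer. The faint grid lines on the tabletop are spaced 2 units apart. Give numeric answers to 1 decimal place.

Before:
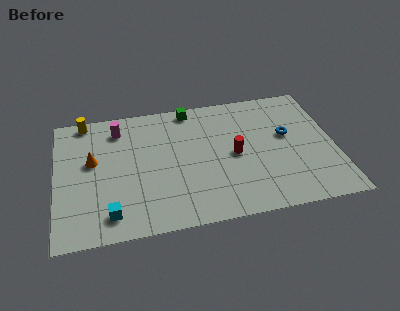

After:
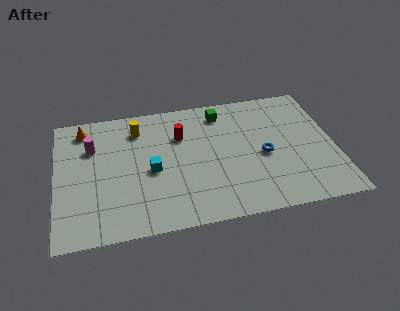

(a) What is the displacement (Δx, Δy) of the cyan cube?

(2.2, 2.6)

From the two frames, the cyan cube sits at roughly (2.7, 1.5) before and (4.9, 4.1) after.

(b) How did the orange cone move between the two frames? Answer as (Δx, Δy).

(-0.4, 2.4)

The orange cone was at about (1.9, 5.3) and moved to about (1.5, 7.7).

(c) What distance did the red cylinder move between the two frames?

3.3

The red cylinder moved from about (9.2, 4.4) to (6.5, 6.3), a distance of √(2.7² + 1.9²) ≈ 3.3.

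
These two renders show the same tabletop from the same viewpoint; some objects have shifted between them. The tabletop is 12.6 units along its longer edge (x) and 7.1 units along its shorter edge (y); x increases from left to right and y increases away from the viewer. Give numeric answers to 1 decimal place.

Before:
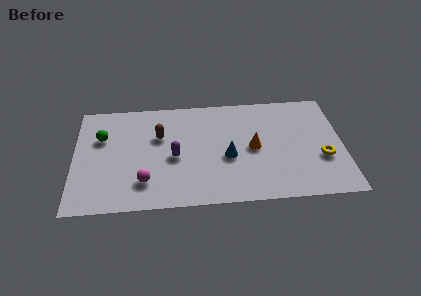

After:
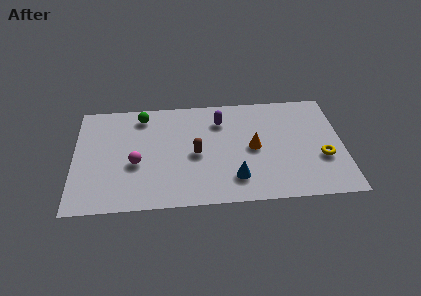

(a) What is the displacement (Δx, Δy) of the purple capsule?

(2.2, 2.2)

From the two frames, the purple capsule sits at roughly (4.7, 3.2) before and (6.9, 5.4) after.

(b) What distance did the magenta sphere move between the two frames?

1.3

The magenta sphere was near (3.3, 1.7) before and (2.9, 2.9) after, so it travelled √(0.4² + 1.2²) ≈ 1.3 units.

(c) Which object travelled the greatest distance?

the purple capsule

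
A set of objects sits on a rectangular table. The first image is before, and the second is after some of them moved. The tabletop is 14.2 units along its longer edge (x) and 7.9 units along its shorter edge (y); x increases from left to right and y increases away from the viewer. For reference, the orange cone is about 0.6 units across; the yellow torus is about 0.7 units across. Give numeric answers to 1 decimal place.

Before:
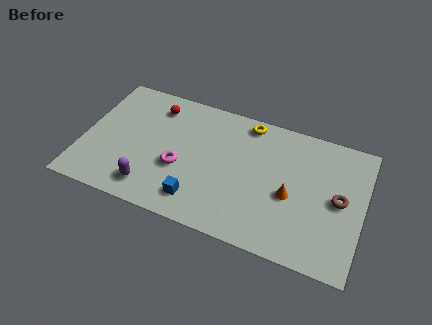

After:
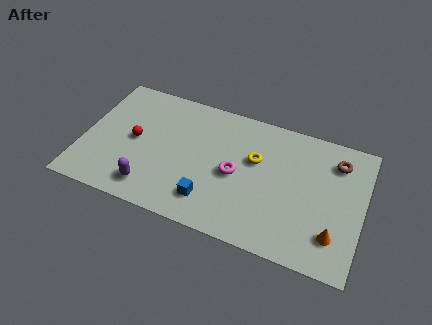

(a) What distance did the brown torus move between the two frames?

2.2

From (13.0, 4.0) to (12.7, 6.2), the brown torus covered √(0.3² + 2.2²) ≈ 2.2 units.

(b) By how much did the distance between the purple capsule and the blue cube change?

+0.6

They were about 2.4 units apart before and 3.0 after — 0.6 units further apart.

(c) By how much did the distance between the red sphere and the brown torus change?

+0.4

The distance was about 9.9 in the first image and 10.3 in the second, so they moved 0.4 units further apart.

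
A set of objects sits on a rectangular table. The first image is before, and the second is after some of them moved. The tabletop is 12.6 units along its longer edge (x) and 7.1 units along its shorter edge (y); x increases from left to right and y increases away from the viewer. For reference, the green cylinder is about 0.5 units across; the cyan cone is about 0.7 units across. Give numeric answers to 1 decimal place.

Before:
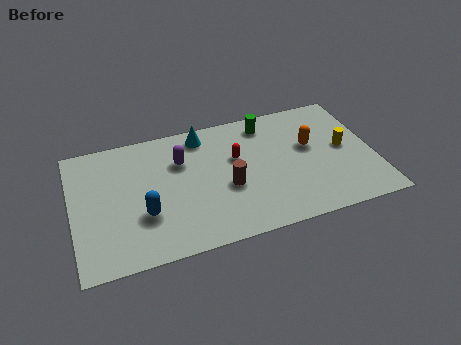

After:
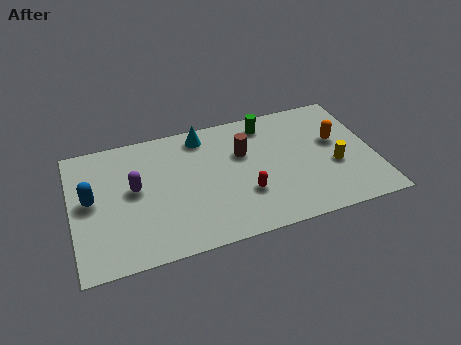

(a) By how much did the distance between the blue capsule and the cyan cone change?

+0.7

Before: roughly 4.6 units apart; after: 5.3. That's 0.7 units further apart.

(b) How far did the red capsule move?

2.1

The red capsule moved from about (6.9, 4.4) to (7.1, 2.3), a distance of √(0.2² + 2.1²) ≈ 2.1.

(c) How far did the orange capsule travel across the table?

1.1

From (10.0, 4.2) to (11.1, 4.2), the orange capsule covered √(1.1² + 0.0²) ≈ 1.1 units.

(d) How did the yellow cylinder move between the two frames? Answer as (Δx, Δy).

(-0.5, -0.9)

From the two frames, the yellow cylinder sits at roughly (11.4, 3.7) before and (10.9, 2.8) after.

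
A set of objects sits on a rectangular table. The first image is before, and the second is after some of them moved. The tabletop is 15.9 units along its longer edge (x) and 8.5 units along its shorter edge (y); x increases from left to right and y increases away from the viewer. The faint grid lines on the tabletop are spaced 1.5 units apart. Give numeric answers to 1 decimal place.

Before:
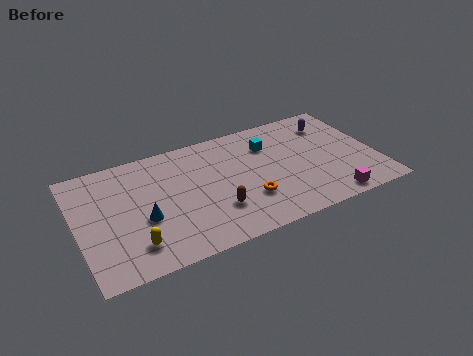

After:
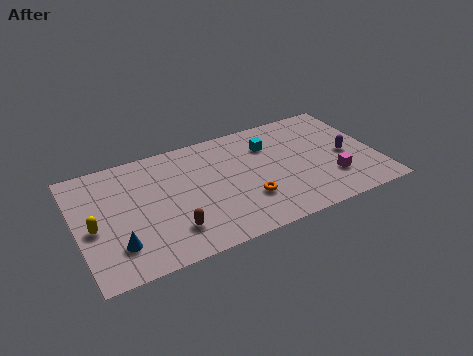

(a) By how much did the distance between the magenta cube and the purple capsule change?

-4.0

Before: roughly 5.8 units apart; after: 1.8. That's 4.0 units closer together.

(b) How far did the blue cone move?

2.0

The blue cone moved from about (3.4, 3.4) to (1.9, 2.1), a distance of √(1.5² + 1.3²) ≈ 2.0.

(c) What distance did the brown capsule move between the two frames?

2.5

From (7.1, 2.5) to (4.7, 2.0), the brown capsule covered √(2.4² + 0.5²) ≈ 2.5 units.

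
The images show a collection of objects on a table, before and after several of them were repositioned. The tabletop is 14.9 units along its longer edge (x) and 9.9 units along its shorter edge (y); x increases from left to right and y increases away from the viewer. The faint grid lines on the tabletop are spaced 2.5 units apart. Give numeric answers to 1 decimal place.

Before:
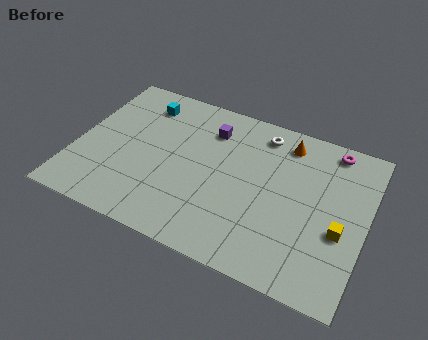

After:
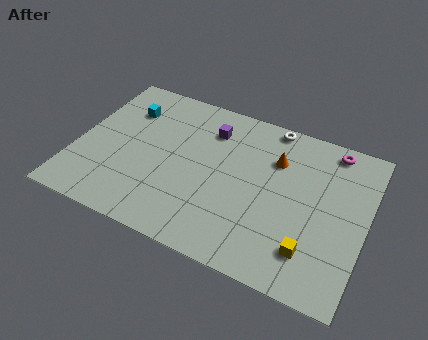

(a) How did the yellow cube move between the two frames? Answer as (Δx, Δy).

(-1.3, -1.7)

The yellow cube started near (13.7, 3.9) and ended near (12.4, 2.2).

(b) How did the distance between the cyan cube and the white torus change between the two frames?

+1.4

Before: roughly 6.2 units apart; after: 7.6. That's 1.4 units further apart.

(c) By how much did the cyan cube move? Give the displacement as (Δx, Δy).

(-0.8, -0.7)

From the two frames, the cyan cube sits at roughly (3.0, 8.0) before and (2.2, 7.3) after.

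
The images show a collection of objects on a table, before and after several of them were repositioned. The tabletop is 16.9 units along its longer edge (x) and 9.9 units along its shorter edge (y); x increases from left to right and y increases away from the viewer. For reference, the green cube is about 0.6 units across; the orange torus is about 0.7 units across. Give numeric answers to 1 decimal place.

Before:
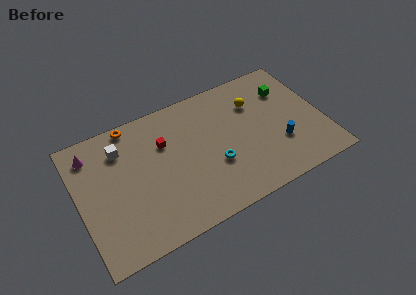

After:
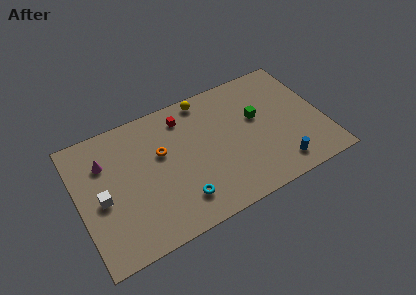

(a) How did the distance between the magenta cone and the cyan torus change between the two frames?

-2.4

The distance was about 9.2 in the first image and 6.8 in the second, so they moved 2.4 units closer together.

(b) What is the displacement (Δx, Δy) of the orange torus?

(1.7, -3.0)

From the two frames, the orange torus sits at roughly (4.1, 9.1) before and (5.8, 6.1) after.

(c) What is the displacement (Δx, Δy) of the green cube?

(-2.3, -1.3)

From the two frames, the green cube sits at roughly (14.8, 7.2) before and (12.5, 5.9) after.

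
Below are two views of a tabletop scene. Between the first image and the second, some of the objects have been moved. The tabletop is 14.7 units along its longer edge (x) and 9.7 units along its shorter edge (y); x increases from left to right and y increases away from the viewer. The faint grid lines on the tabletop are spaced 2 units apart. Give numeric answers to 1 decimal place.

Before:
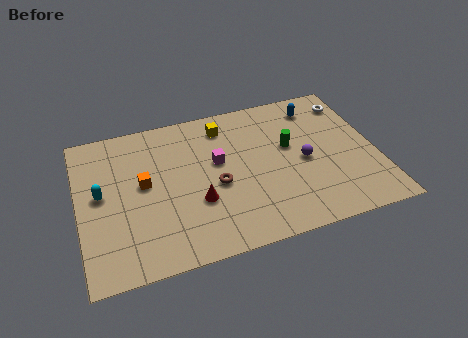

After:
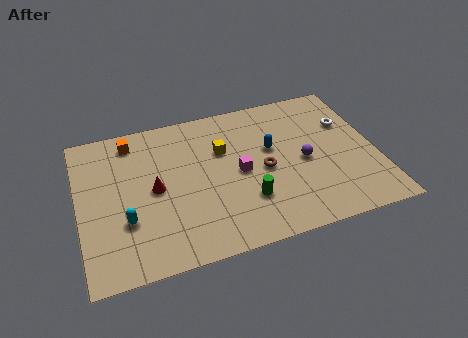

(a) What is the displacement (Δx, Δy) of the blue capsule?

(-2.5, -2.2)

The blue capsule started near (12.1, 8.0) and ended near (9.6, 5.8).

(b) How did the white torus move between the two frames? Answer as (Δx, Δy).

(-0.3, -1.4)

The white torus started near (13.8, 7.9) and ended near (13.5, 6.5).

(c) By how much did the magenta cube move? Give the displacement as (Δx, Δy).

(1.0, -1.0)

The magenta cube was at about (6.9, 5.7) and moved to about (7.9, 4.7).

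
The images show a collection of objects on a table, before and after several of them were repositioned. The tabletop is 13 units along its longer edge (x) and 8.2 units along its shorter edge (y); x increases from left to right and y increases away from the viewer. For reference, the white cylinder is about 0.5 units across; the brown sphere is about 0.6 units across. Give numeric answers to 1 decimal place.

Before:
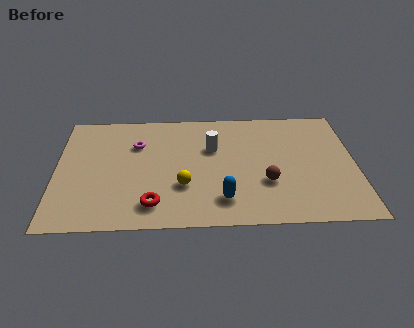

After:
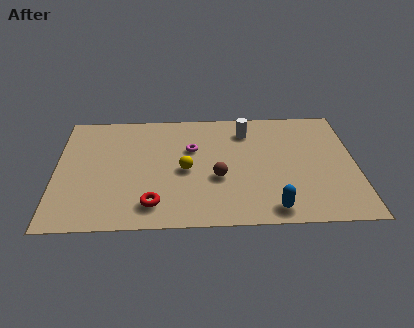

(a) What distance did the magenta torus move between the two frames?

2.4

The magenta torus moved from about (3.5, 5.7) to (5.9, 5.3), a distance of √(2.4² + 0.4²) ≈ 2.4.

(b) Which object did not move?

the red torus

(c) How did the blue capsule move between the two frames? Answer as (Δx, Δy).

(2.1, -0.7)

The blue capsule was at about (7.2, 1.7) and moved to about (9.3, 1.0).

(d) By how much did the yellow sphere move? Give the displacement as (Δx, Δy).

(0.1, 1.1)

From the two frames, the yellow sphere sits at roughly (5.5, 2.7) before and (5.6, 3.8) after.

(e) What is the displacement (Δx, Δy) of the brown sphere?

(-2.1, 0.4)

The brown sphere started near (9.1, 2.8) and ended near (7.0, 3.2).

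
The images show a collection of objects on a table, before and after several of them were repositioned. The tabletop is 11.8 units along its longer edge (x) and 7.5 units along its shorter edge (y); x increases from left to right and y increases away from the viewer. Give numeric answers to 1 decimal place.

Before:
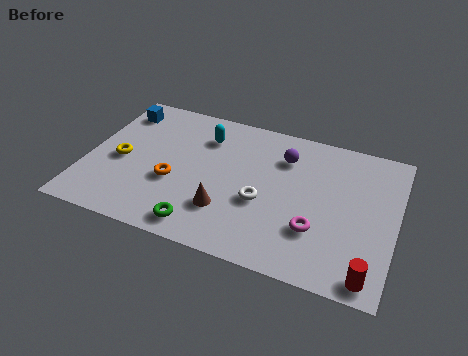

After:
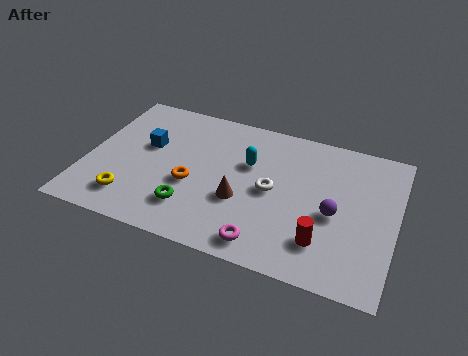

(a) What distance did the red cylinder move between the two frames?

2.1

The red cylinder moved from about (11.0, 0.8) to (9.2, 1.8), a distance of √(1.8² + 1.0²) ≈ 2.1.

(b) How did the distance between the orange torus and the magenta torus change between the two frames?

-1.9

Before: roughly 5.5 units apart; after: 3.6. That's 1.9 units closer together.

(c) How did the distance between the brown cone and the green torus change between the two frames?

+0.7

The distance was about 1.4 in the first image and 2.1 in the second, so they moved 0.7 units further apart.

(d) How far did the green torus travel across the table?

0.9

From (4.7, 1.0) to (4.2, 1.8), the green torus covered √(0.5² + 0.8²) ≈ 0.9 units.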